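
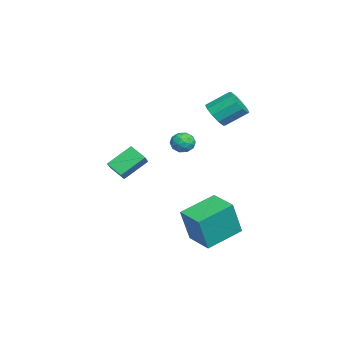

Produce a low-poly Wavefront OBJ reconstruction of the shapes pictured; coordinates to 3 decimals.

v -1.51 1.207 3.524
v -0.666 1.411 3.376
v -0.807 2.656 4.288
v -1.65 2.453 4.436
v -0.968 1.656 2.995
v -1.108 2.901 3.907
v -1.476 1.73 2.816
v -1.617 2.975 3.729
v -1.997 1.604 2.908
v -2.138 2.849 3.82
v -2.332 1.326 3.235
v -2.473 2.572 4.147
v -2.353 1.004 3.672
v -2.494 2.249 4.584
v -2.052 0.759 4.053
v -2.192 2.004 4.965
v -1.543 0.685 4.231
v -1.684 1.93 5.144
v -1.022 0.811 4.14
v -1.163 2.056 5.052
v -0.687 1.088 3.813
v -0.828 2.334 4.725
v 0.02 -3.424 -0.604
v -0.431 -4.187 -0.004
v -0.617 -2.234 0.43
v -1.068 -2.997 1.03
v 1.068 -3.483 0.11
v 0.617 -4.246 0.71
v 0.431 -2.293 1.144
v -0.02 -3.056 1.744
v 2.072 1.82 -2.562
v 2.658 1.376 -0.5
v 3.294 2.813 -2.695
v 3.879 2.369 -0.632
v 3.321 0.191 -3.268
v 3.906 -0.253 -1.205
v 4.542 1.184 -3.4
v 5.128 0.74 -1.338
v 0.593 0.273 2.169
v 0.999 -0.208 2.485
v -0.219 -0.512 2.015
v 0.187 -0.993 2.331
v -0.09 -0.465 2.706
v 0.411 0.021 2.801
v 0.369 -0.741 1.699
v 0.87 -0.255 1.794
v 0.86 -0.834 2.195
v 0.577 -0.664 2.817
v 0.203 -0.056 1.683
v -0.08 0.114 2.305
v 0.867 0.102 2.341
v -0.087 -0.822 2.159
v -0.25 -0.511 2.379
v -0.011 -0.794 2.566
v 0.522 0.236 2.526
v 0.76 -0.047 2.712
v 0.121 -0.198 2.842
v 0.02 -0.673 1.788
v 0.258 -0.956 1.974
v 0.791 0.074 1.934
v 1.03 -0.209 2.121
v 0.659 -0.522 1.658
v 1.024 -0.549 2.356
v 0.547 -1.011 2.265
v 0.654 -0.863 1.894
v 0.948 -0.577 1.95
v 0.857 -0.449 2.722
v 0.381 -0.911 2.631
v 0.218 -0.6 2.851
v 0.512 -0.315 2.907
v 0.776 -0.817 2.551
v 0.399 0.191 1.869
v -0.077 -0.271 1.778
v 0.268 -0.405 1.593
v 0.562 -0.12 1.649
v 0.233 0.291 2.235
v -0.244 -0.171 2.144
v -0.168 -0.143 2.55
v 0.126 0.143 2.606
v 0.004 0.097 1.949
f 2 1 5
f 2 5 3
f 3 5 6
f 3 6 4
f 5 1 7
f 5 7 6
f 6 7 8
f 6 8 4
f 7 1 9
f 7 9 8
f 8 9 10
f 8 10 4
f 9 1 11
f 9 11 10
f 10 11 12
f 10 12 4
f 11 1 13
f 11 13 12
f 12 13 14
f 12 14 4
f 13 1 15
f 13 15 14
f 14 15 16
f 14 16 4
f 15 1 17
f 15 17 16
f 16 17 18
f 16 18 4
f 17 1 19
f 17 19 18
f 18 19 20
f 18 20 4
f 19 1 21
f 19 21 20
f 20 21 22
f 20 22 4
f 21 1 2
f 21 2 22
f 22 2 3
f 22 3 4
f 24 26 23
f 27 24 23
f 23 26 25
f 25 27 23
f 24 30 26
f 28 24 27
f 28 30 24
f 26 30 25
f 29 27 25
f 25 30 29
f 29 28 27
f 30 28 29
f 32 34 31
f 35 32 31
f 31 34 33
f 33 35 31
f 32 38 34
f 36 32 35
f 36 38 32
f 34 38 33
f 37 35 33
f 33 38 37
f 37 36 35
f 38 36 37
f 39 76 55
f 76 50 79
f 55 79 44
f 76 79 55
f 39 55 51
f 55 44 56
f 51 56 40
f 55 56 51
f 39 51 60
f 51 40 61
f 60 61 46
f 51 61 60
f 39 60 72
f 60 46 75
f 72 75 49
f 60 75 72
f 39 72 76
f 72 49 80
f 76 80 50
f 72 80 76
f 40 56 67
f 56 44 70
f 67 70 48
f 56 70 67
f 44 79 57
f 79 50 78
f 57 78 43
f 79 78 57
f 50 80 77
f 80 49 73
f 77 73 41
f 80 73 77
f 49 75 74
f 75 46 62
f 74 62 45
f 75 62 74
f 46 61 66
f 61 40 63
f 66 63 47
f 61 63 66
f 42 68 54
f 68 48 69
f 54 69 43
f 68 69 54
f 42 54 52
f 54 43 53
f 52 53 41
f 54 53 52
f 42 52 59
f 52 41 58
f 59 58 45
f 52 58 59
f 42 59 64
f 59 45 65
f 64 65 47
f 59 65 64
f 42 64 68
f 64 47 71
f 68 71 48
f 64 71 68
f 43 69 57
f 69 48 70
f 57 70 44
f 69 70 57
f 41 53 77
f 53 43 78
f 77 78 50
f 53 78 77
f 45 58 74
f 58 41 73
f 74 73 49
f 58 73 74
f 47 65 66
f 65 45 62
f 66 62 46
f 65 62 66
f 48 71 67
f 71 47 63
f 67 63 40
f 71 63 67



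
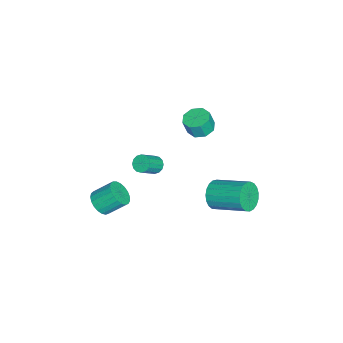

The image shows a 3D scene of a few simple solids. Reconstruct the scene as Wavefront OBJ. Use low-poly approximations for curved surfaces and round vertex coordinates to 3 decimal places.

v 0.736 -3.003 -3.648
v 1.21 -3.373 -3.106
v 0.978 -2.327 -2.189
v 0.504 -1.957 -2.732
v 1.43 -3.18 -3.271
v 1.199 -2.133 -2.355
v 1.531 -2.956 -3.501
v 1.299 -1.909 -2.585
v 1.494 -2.74 -3.757
v 1.262 -1.693 -2.841
v 1.326 -2.57 -3.994
v 1.094 -1.523 -3.078
v 1.056 -2.474 -4.171
v 0.824 -1.428 -3.255
v 0.73 -2.47 -4.258
v 0.499 -1.424 -3.342
v 0.406 -2.559 -4.239
v 0.174 -1.512 -3.323
v 0.138 -2.724 -4.118
v -0.093 -1.677 -3.202
v -0.026 -2.937 -3.916
v -0.257 -1.891 -3
v -0.058 -3.162 -3.667
v -0.29 -2.116 -2.751
v 0.047 -3.359 -3.415
v -0.185 -2.313 -2.499
v 0.271 -3.495 -3.204
v 0.039 -2.449 -2.287
v 0.575 -3.546 -3.069
v 0.343 -2.5 -2.153
v 0.907 -3.503 -3.034
v 0.676 -2.456 -2.118
v 0.424 -0.062 0.183
v 0.744 -0.237 -0.229
v 1.576 -0.773 0.645
v 1.256 -0.598 1.057
v 0.842 0.022 -0.164
v 1.674 -0.514 0.71
v 0.829 0.258 -0.006
v 1.661 -0.277 0.868
v 0.707 0.409 0.202
v 1.539 -0.126 1.076
v 0.509 0.433 0.406
v 1.341 -0.102 1.28
v 0.289 0.325 0.549
v 1.12 -0.21 1.423
v 0.104 0.113 0.595
v 0.936 -0.423 1.469
v 0.006 -0.146 0.53
v 0.838 -0.682 1.404
v 0.019 -0.383 0.372
v 0.851 -0.918 1.246
v 0.141 -0.534 0.164
v 0.973 -1.069 1.038
v 0.339 -0.558 -0.04
v 1.171 -1.093 0.834
v 0.56 -0.45 -0.183
v 1.391 -0.985 0.691
v -0.645 3.01 -2.974
v -0.081 3.162 -3.685
v 0.47 5.082 -2.836
v -0.095 4.93 -2.126
v -0.409 3.312 -3.811
v 0.141 5.232 -2.962
v -0.779 3.41 -3.792
v -0.228 5.33 -2.943
v -1.125 3.439 -3.632
v -0.574 5.358 -2.784
v -1.388 3.393 -3.359
v -0.838 5.313 -2.51
v -1.523 3.281 -3.018
v -0.973 5.201 -2.17
v -1.506 3.123 -2.671
v -0.956 5.043 -1.822
v -1.341 2.945 -2.375
v -0.79 4.865 -1.527
v -1.055 2.778 -2.184
v -0.504 4.698 -1.335
v -0.698 2.651 -2.129
v -0.147 4.571 -1.28
v -0.332 2.587 -2.22
v 0.219 4.507 -1.371
v -0.02 2.595 -2.442
v 0.53 4.515 -1.593
v 0.183 2.676 -2.755
v 0.734 4.595 -1.907
v 0.244 2.814 -3.107
v 0.794 4.734 -2.258
v 0.15 2.986 -3.436
v 0.701 4.906 -2.587
v -1.779 1.972 1.701
v -1.041 1.781 1.535
v -0.884 1.537 2.513
v -1.621 1.728 2.679
v -1.099 2.355 1.687
v -0.942 2.111 2.665
v -1.555 2.705 1.848
v -1.398 2.461 2.826
v -2.142 2.626 1.923
v -1.985 2.382 2.9
v -2.516 2.163 1.867
v -2.359 1.919 2.845
v -2.458 1.589 1.715
v -2.301 1.345 2.693
v -2.002 1.239 1.554
v -1.845 0.995 2.532
v -1.415 1.318 1.48
v -1.258 1.074 2.457
f 2 1 5
f 2 5 3
f 3 5 6
f 3 6 4
f 5 1 7
f 5 7 6
f 6 7 8
f 6 8 4
f 7 1 9
f 7 9 8
f 8 9 10
f 8 10 4
f 9 1 11
f 9 11 10
f 10 11 12
f 10 12 4
f 11 1 13
f 11 13 12
f 12 13 14
f 12 14 4
f 13 1 15
f 13 15 14
f 14 15 16
f 14 16 4
f 15 1 17
f 15 17 16
f 16 17 18
f 16 18 4
f 17 1 19
f 17 19 18
f 18 19 20
f 18 20 4
f 19 1 21
f 19 21 20
f 20 21 22
f 20 22 4
f 21 1 23
f 21 23 22
f 22 23 24
f 22 24 4
f 23 1 25
f 23 25 24
f 24 25 26
f 24 26 4
f 25 1 27
f 25 27 26
f 26 27 28
f 26 28 4
f 27 1 29
f 27 29 28
f 28 29 30
f 28 30 4
f 29 1 31
f 29 31 30
f 30 31 32
f 30 32 4
f 31 1 2
f 31 2 32
f 32 2 3
f 32 3 4
f 34 33 37
f 34 37 35
f 35 37 38
f 35 38 36
f 37 33 39
f 37 39 38
f 38 39 40
f 38 40 36
f 39 33 41
f 39 41 40
f 40 41 42
f 40 42 36
f 41 33 43
f 41 43 42
f 42 43 44
f 42 44 36
f 43 33 45
f 43 45 44
f 44 45 46
f 44 46 36
f 45 33 47
f 45 47 46
f 46 47 48
f 46 48 36
f 47 33 49
f 47 49 48
f 48 49 50
f 48 50 36
f 49 33 51
f 49 51 50
f 50 51 52
f 50 52 36
f 51 33 53
f 51 53 52
f 52 53 54
f 52 54 36
f 53 33 55
f 53 55 54
f 54 55 56
f 54 56 36
f 55 33 57
f 55 57 56
f 56 57 58
f 56 58 36
f 57 33 34
f 57 34 58
f 58 34 35
f 58 35 36
f 60 59 63
f 60 63 61
f 61 63 64
f 61 64 62
f 63 59 65
f 63 65 64
f 64 65 66
f 64 66 62
f 65 59 67
f 65 67 66
f 66 67 68
f 66 68 62
f 67 59 69
f 67 69 68
f 68 69 70
f 68 70 62
f 69 59 71
f 69 71 70
f 70 71 72
f 70 72 62
f 71 59 73
f 71 73 72
f 72 73 74
f 72 74 62
f 73 59 75
f 73 75 74
f 74 75 76
f 74 76 62
f 75 59 77
f 75 77 76
f 76 77 78
f 76 78 62
f 77 59 79
f 77 79 78
f 78 79 80
f 78 80 62
f 79 59 81
f 79 81 80
f 80 81 82
f 80 82 62
f 81 59 83
f 81 83 82
f 82 83 84
f 82 84 62
f 83 59 85
f 83 85 84
f 84 85 86
f 84 86 62
f 85 59 87
f 85 87 86
f 86 87 88
f 86 88 62
f 87 59 89
f 87 89 88
f 88 89 90
f 88 90 62
f 89 59 60
f 89 60 90
f 90 60 61
f 90 61 62
f 92 91 95
f 92 95 93
f 93 95 96
f 93 96 94
f 95 91 97
f 95 97 96
f 96 97 98
f 96 98 94
f 97 91 99
f 97 99 98
f 98 99 100
f 98 100 94
f 99 91 101
f 99 101 100
f 100 101 102
f 100 102 94
f 101 91 103
f 101 103 102
f 102 103 104
f 102 104 94
f 103 91 105
f 103 105 104
f 104 105 106
f 104 106 94
f 105 91 107
f 105 107 106
f 106 107 108
f 106 108 94
f 107 91 92
f 107 92 108
f 108 92 93
f 108 93 94



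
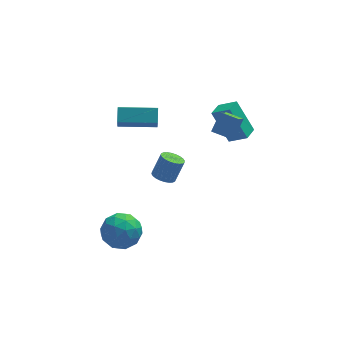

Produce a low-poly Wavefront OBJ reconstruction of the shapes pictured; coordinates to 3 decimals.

v -2.555 1.361 1.998
v -2.682 0.351 3.309
v -2.421 2.108 2.587
v -2.547 1.097 3.898
v -0.433 1.023 1.942
v -0.559 0.012 3.253
v -0.298 1.769 2.531
v -0.425 0.759 3.842
v 4.262 -0.282 1.505
v 3.429 0.526 3.362
v 3.351 0.198 0.888
v 2.519 1.006 2.745
v 4.801 0.574 1.375
v 3.969 1.382 3.232
v 3.891 1.054 0.758
v 3.058 1.862 2.615
v 2.096 -1.324 3.353
v 2.673 -0.741 4.361
v 2.514 -0.643 2.719
v 3.092 -0.06 3.728
v 2.948 -1.96 3.232
v 3.526 -1.377 4.241
v 3.367 -1.279 2.599
v 3.944 -0.696 3.607
v -3.552 -2.995 -1.629
v -2.824 -3.598 -0.91
v -3.396 -4.382 -2.95
v -2.668 -4.985 -2.231
v -3.817 -4.871 -1.952
v -3.913 -4.014 -1.136
v -2.307 -3.966 -2.724
v -2.403 -3.109 -1.908
v -2.054 -4.198 -1.587
v -2.987 -4.757 -1.11
v -3.233 -3.223 -2.75
v -4.166 -3.782 -2.273
v -3.202 -3.174 -1.153
v -3.018 -4.806 -2.707
v -3.694 -4.739 -2.543
v -3.265 -5.093 -2.12
v -3.842 -3.419 -1.286
v -3.414 -3.773 -0.863
v -3.998 -4.522 -1.476
v -2.806 -4.207 -2.997
v -2.378 -4.561 -2.574
v -2.955 -2.887 -1.74
v -2.526 -3.241 -1.317
v -2.222 -3.458 -2.384
v -2.321 -3.882 -1.129
v -2.229 -4.697 -1.905
v -2.017 -4.098 -2.195
v -2.074 -3.594 -1.715
v -2.869 -4.21 -0.848
v -2.778 -5.026 -1.625
v -3.453 -4.959 -1.461
v -3.51 -4.455 -0.981
v -2.417 -4.563 -1.246
v -3.442 -2.954 -2.235
v -3.351 -3.77 -3.012
v -2.71 -3.525 -2.879
v -2.767 -3.021 -2.399
v -3.991 -3.283 -1.955
v -3.899 -4.098 -2.731
v -4.146 -4.386 -2.145
v -4.203 -3.882 -1.665
v -3.803 -3.417 -2.614
v 0.096 2.441 -3.938
v 0.696 2.083 -4.113
v 1.283 2.421 -2.797
v 0.684 2.779 -2.622
v 0.757 2.34 -4.207
v 1.344 2.678 -2.891
v 0.717 2.614 -4.259
v 1.304 2.951 -2.943
v 0.583 2.86 -4.263
v 1.17 3.198 -2.947
v 0.375 3.043 -4.217
v 0.962 3.381 -2.901
v 0.125 3.135 -4.129
v 0.712 3.473 -2.813
v -0.13 3.12 -4.011
v 0.457 3.458 -2.695
v -0.351 3.003 -3.883
v 0.236 3.341 -2.567
v -0.503 2.799 -3.763
v 0.084 3.137 -2.447
v -0.564 2.542 -3.669
v 0.023 2.88 -2.353
v -0.524 2.269 -3.617
v 0.063 2.606 -2.301
v -0.39 2.022 -3.613
v 0.197 2.36 -2.297
v -0.182 1.839 -3.659
v 0.405 2.177 -2.343
v 0.068 1.747 -3.747
v 0.655 2.085 -2.431
v 0.323 1.762 -3.865
v 0.91 2.1 -2.549
v 0.544 1.879 -3.993
v 1.131 2.217 -2.677
f 2 4 1
f 5 2 1
f 1 4 3
f 3 5 1
f 2 8 4
f 6 2 5
f 6 8 2
f 4 8 3
f 7 5 3
f 3 8 7
f 7 6 5
f 8 6 7
f 10 12 9
f 13 10 9
f 9 12 11
f 11 13 9
f 10 16 12
f 14 10 13
f 14 16 10
f 12 16 11
f 15 13 11
f 11 16 15
f 15 14 13
f 16 14 15
f 18 20 17
f 21 18 17
f 17 20 19
f 19 21 17
f 18 24 20
f 22 18 21
f 22 24 18
f 20 24 19
f 23 21 19
f 19 24 23
f 23 22 21
f 24 22 23
f 25 62 41
f 62 36 65
f 41 65 30
f 62 65 41
f 25 41 37
f 41 30 42
f 37 42 26
f 41 42 37
f 25 37 46
f 37 26 47
f 46 47 32
f 37 47 46
f 25 46 58
f 46 32 61
f 58 61 35
f 46 61 58
f 25 58 62
f 58 35 66
f 62 66 36
f 58 66 62
f 26 42 53
f 42 30 56
f 53 56 34
f 42 56 53
f 30 65 43
f 65 36 64
f 43 64 29
f 65 64 43
f 36 66 63
f 66 35 59
f 63 59 27
f 66 59 63
f 35 61 60
f 61 32 48
f 60 48 31
f 61 48 60
f 32 47 52
f 47 26 49
f 52 49 33
f 47 49 52
f 28 54 40
f 54 34 55
f 40 55 29
f 54 55 40
f 28 40 38
f 40 29 39
f 38 39 27
f 40 39 38
f 28 38 45
f 38 27 44
f 45 44 31
f 38 44 45
f 28 45 50
f 45 31 51
f 50 51 33
f 45 51 50
f 28 50 54
f 50 33 57
f 54 57 34
f 50 57 54
f 29 55 43
f 55 34 56
f 43 56 30
f 55 56 43
f 27 39 63
f 39 29 64
f 63 64 36
f 39 64 63
f 31 44 60
f 44 27 59
f 60 59 35
f 44 59 60
f 33 51 52
f 51 31 48
f 52 48 32
f 51 48 52
f 34 57 53
f 57 33 49
f 53 49 26
f 57 49 53
f 68 67 71
f 68 71 69
f 69 71 72
f 69 72 70
f 71 67 73
f 71 73 72
f 72 73 74
f 72 74 70
f 73 67 75
f 73 75 74
f 74 75 76
f 74 76 70
f 75 67 77
f 75 77 76
f 76 77 78
f 76 78 70
f 77 67 79
f 77 79 78
f 78 79 80
f 78 80 70
f 79 67 81
f 79 81 80
f 80 81 82
f 80 82 70
f 81 67 83
f 81 83 82
f 82 83 84
f 82 84 70
f 83 67 85
f 83 85 84
f 84 85 86
f 84 86 70
f 85 67 87
f 85 87 86
f 86 87 88
f 86 88 70
f 87 67 89
f 87 89 88
f 88 89 90
f 88 90 70
f 89 67 91
f 89 91 90
f 90 91 92
f 90 92 70
f 91 67 93
f 91 93 92
f 92 93 94
f 92 94 70
f 93 67 95
f 93 95 94
f 94 95 96
f 94 96 70
f 95 67 97
f 95 97 96
f 96 97 98
f 96 98 70
f 97 67 99
f 97 99 98
f 98 99 100
f 98 100 70
f 99 67 68
f 99 68 100
f 100 68 69
f 100 69 70



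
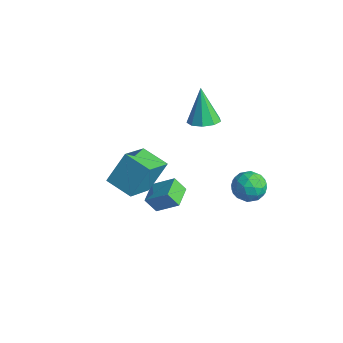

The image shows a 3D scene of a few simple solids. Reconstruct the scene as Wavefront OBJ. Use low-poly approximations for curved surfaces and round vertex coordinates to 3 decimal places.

v -0.084 -3.635 -1.765
v 0.858 -2.977 -0.948
v -0.871 -2.673 -1.632
v 0.072 -2.015 -0.815
v 0.288 -3.225 -2.525
v 1.231 -2.567 -1.708
v -0.498 -2.263 -2.392
v 0.444 -1.605 -1.575
v -0.742 -5.321 0.141
v -0.608 -4.34 1.715
v -1.482 -3.799 -0.745
v -1.347 -2.818 0.83
v 0.627 -4.882 -0.25
v 0.762 -3.901 1.325
v -0.112 -3.36 -1.135
v 0.022 -2.379 0.439
v -2.625 1.633 -0.186
v -1.807 1.65 0.079
v -3.275 1.887 1.806
v -1.988 2.195 -0.049
v -2.468 2.477 -0.242
v -3.021 2.364 -0.408
v -3.388 1.909 -0.47
v -3.399 1.325 -0.399
v -3.048 0.885 -0.228
v -2.498 0.796 -0.038
v -2.008 1.098 0.084
v 0.984 2.72 -2.702
v 1.649 2.067 -2.537
v 0.051 1.633 -3.243
v 0.716 0.98 -3.078
v 0.281 1.405 -2.353
v 0.857 2.077 -2.019
v 0.843 1.623 -3.761
v 1.419 2.295 -3.427
v 1.562 1.389 -3.192
v 1.214 1.255 -2.322
v 0.486 2.445 -3.458
v 0.138 2.311 -2.588
v 1.398 2.489 -2.572
v 0.302 1.211 -3.208
v 0.046 1.461 -2.782
v 0.437 1.077 -2.685
v 0.933 2.495 -2.268
v 1.324 2.111 -2.171
v 0.519 1.722 -2.063
v 0.376 1.589 -3.609
v 0.767 1.205 -3.512
v 1.263 2.623 -3.095
v 1.654 2.239 -2.998
v 1.181 1.978 -3.717
v 1.738 1.707 -2.86
v 1.19 1.068 -3.178
v 1.264 1.446 -3.579
v 1.603 1.841 -3.383
v 1.534 1.628 -2.349
v 0.985 0.989 -2.667
v 0.729 1.239 -2.241
v 1.068 1.633 -2.044
v 1.483 1.229 -2.733
v 0.715 2.711 -3.113
v 0.166 2.072 -3.431
v 0.632 2.067 -3.736
v 0.971 2.461 -3.539
v 0.51 2.632 -2.602
v -0.038 1.993 -2.92
v 0.097 1.859 -2.397
v 0.436 2.254 -2.201
v 0.217 2.471 -3.047
f 2 4 1
f 5 2 1
f 1 4 3
f 3 5 1
f 2 8 4
f 6 2 5
f 6 8 2
f 4 8 3
f 7 5 3
f 3 8 7
f 7 6 5
f 8 6 7
f 10 12 9
f 13 10 9
f 9 12 11
f 11 13 9
f 10 16 12
f 14 10 13
f 14 16 10
f 12 16 11
f 15 13 11
f 11 16 15
f 15 14 13
f 16 14 15
f 18 17 20
f 18 20 19
f 20 17 21
f 20 21 19
f 21 17 22
f 21 22 19
f 22 17 23
f 22 23 19
f 23 17 24
f 23 24 19
f 24 17 25
f 24 25 19
f 25 17 26
f 25 26 19
f 26 17 27
f 26 27 19
f 27 17 18
f 27 18 19
f 28 65 44
f 65 39 68
f 44 68 33
f 65 68 44
f 28 44 40
f 44 33 45
f 40 45 29
f 44 45 40
f 28 40 49
f 40 29 50
f 49 50 35
f 40 50 49
f 28 49 61
f 49 35 64
f 61 64 38
f 49 64 61
f 28 61 65
f 61 38 69
f 65 69 39
f 61 69 65
f 29 45 56
f 45 33 59
f 56 59 37
f 45 59 56
f 33 68 46
f 68 39 67
f 46 67 32
f 68 67 46
f 39 69 66
f 69 38 62
f 66 62 30
f 69 62 66
f 38 64 63
f 64 35 51
f 63 51 34
f 64 51 63
f 35 50 55
f 50 29 52
f 55 52 36
f 50 52 55
f 31 57 43
f 57 37 58
f 43 58 32
f 57 58 43
f 31 43 41
f 43 32 42
f 41 42 30
f 43 42 41
f 31 41 48
f 41 30 47
f 48 47 34
f 41 47 48
f 31 48 53
f 48 34 54
f 53 54 36
f 48 54 53
f 31 53 57
f 53 36 60
f 57 60 37
f 53 60 57
f 32 58 46
f 58 37 59
f 46 59 33
f 58 59 46
f 30 42 66
f 42 32 67
f 66 67 39
f 42 67 66
f 34 47 63
f 47 30 62
f 63 62 38
f 47 62 63
f 36 54 55
f 54 34 51
f 55 51 35
f 54 51 55
f 37 60 56
f 60 36 52
f 56 52 29
f 60 52 56



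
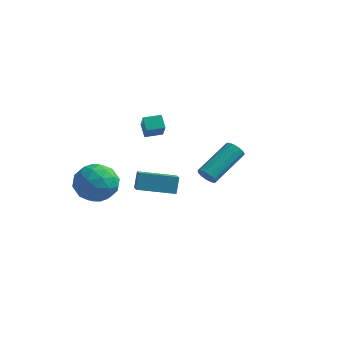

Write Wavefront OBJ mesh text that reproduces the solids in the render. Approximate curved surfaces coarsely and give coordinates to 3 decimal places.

v -2.329 -0.637 -2.322
v -2.391 -0.133 -1.437
v -3.022 0.652 -3.104
v -3.084 1.156 -2.22
v -0.516 0.144 -2.64
v -0.578 0.648 -1.756
v -1.209 1.433 -3.423
v -1.271 1.937 -2.538
v 2.654 -3.759 1.669
v 2.948 -4.067 2.001
v 3.659 -2.29 3.024
v 3.366 -1.981 2.691
v 3.127 -4.002 1.764
v 3.838 -2.225 2.786
v 3.156 -3.86 1.496
v 3.867 -2.083 2.519
v 3.026 -3.686 1.284
v 3.737 -1.909 2.306
v 2.778 -3.534 1.193
v 3.489 -1.757 2.216
v 2.491 -3.454 1.254
v 3.202 -1.677 2.276
v 2.256 -3.471 1.446
v 2.967 -1.694 2.468
v 2.147 -3.579 1.709
v 2.858 -1.802 2.731
v 2.199 -3.743 1.959
v 2.911 -1.966 2.982
v 2.396 -3.913 2.117
v 3.108 -2.136 3.14
v 2.675 -4.034 2.133
v 3.386 -2.257 3.155
v -2.581 -2.978 -1.138
v -1.95 -3.565 -0.305
v -4.23 -3.555 -0.295
v -3.599 -4.142 0.538
v -3.593 -2.944 0.516
v -2.575 -2.587 -0.005
v -3.605 -4.533 -0.595
v -2.587 -4.176 -1.116
v -2.583 -4.526 0.03
v -2.575 -3.544 0.717
v -3.605 -3.576 -1.317
v -3.597 -2.594 -0.63
v -2.121 -3.221 -0.796
v -4.059 -3.899 0.196
v -4.056 -3.195 0.183
v -3.685 -3.54 0.672
v -2.488 -2.646 -0.619
v -2.117 -2.991 -0.13
v -3.083 -2.626 0.353
v -4.063 -4.129 -0.47
v -3.692 -4.474 0.019
v -2.495 -3.58 -1.272
v -2.124 -3.925 -0.783
v -3.097 -4.494 -0.953
v -2.122 -4.131 -0.109
v -3.091 -4.47 0.387
v -3.095 -4.7 -0.279
v -2.496 -4.49 -0.586
v -2.117 -3.553 0.295
v -3.086 -3.893 0.79
v -3.083 -3.188 0.778
v -2.485 -2.979 0.471
v -2.489 -4.118 0.492
v -3.094 -3.227 -1.39
v -4.063 -3.567 -0.895
v -3.695 -4.141 -1.071
v -3.097 -3.932 -1.378
v -3.089 -2.65 -0.987
v -4.058 -2.989 -0.491
v -3.684 -2.63 -0.014
v -3.085 -2.42 -0.321
v -3.691 -3.002 -1.092
v -3.146 2.237 -0.315
v -2.741 1.606 0.609
v -3.583 2.755 0.231
v -3.177 2.124 1.155
v -2.383 2.816 -0.255
v -1.977 2.185 0.669
v -2.819 3.334 0.291
v -2.414 2.703 1.215
f 2 4 1
f 5 2 1
f 1 4 3
f 3 5 1
f 2 8 4
f 6 2 5
f 6 8 2
f 4 8 3
f 7 5 3
f 3 8 7
f 7 6 5
f 8 6 7
f 10 9 13
f 10 13 11
f 11 13 14
f 11 14 12
f 13 9 15
f 13 15 14
f 14 15 16
f 14 16 12
f 15 9 17
f 15 17 16
f 16 17 18
f 16 18 12
f 17 9 19
f 17 19 18
f 18 19 20
f 18 20 12
f 19 9 21
f 19 21 20
f 20 21 22
f 20 22 12
f 21 9 23
f 21 23 22
f 22 23 24
f 22 24 12
f 23 9 25
f 23 25 24
f 24 25 26
f 24 26 12
f 25 9 27
f 25 27 26
f 26 27 28
f 26 28 12
f 27 9 29
f 27 29 28
f 28 29 30
f 28 30 12
f 29 9 31
f 29 31 30
f 30 31 32
f 30 32 12
f 31 9 10
f 31 10 32
f 32 10 11
f 32 11 12
f 33 70 49
f 70 44 73
f 49 73 38
f 70 73 49
f 33 49 45
f 49 38 50
f 45 50 34
f 49 50 45
f 33 45 54
f 45 34 55
f 54 55 40
f 45 55 54
f 33 54 66
f 54 40 69
f 66 69 43
f 54 69 66
f 33 66 70
f 66 43 74
f 70 74 44
f 66 74 70
f 34 50 61
f 50 38 64
f 61 64 42
f 50 64 61
f 38 73 51
f 73 44 72
f 51 72 37
f 73 72 51
f 44 74 71
f 74 43 67
f 71 67 35
f 74 67 71
f 43 69 68
f 69 40 56
f 68 56 39
f 69 56 68
f 40 55 60
f 55 34 57
f 60 57 41
f 55 57 60
f 36 62 48
f 62 42 63
f 48 63 37
f 62 63 48
f 36 48 46
f 48 37 47
f 46 47 35
f 48 47 46
f 36 46 53
f 46 35 52
f 53 52 39
f 46 52 53
f 36 53 58
f 53 39 59
f 58 59 41
f 53 59 58
f 36 58 62
f 58 41 65
f 62 65 42
f 58 65 62
f 37 63 51
f 63 42 64
f 51 64 38
f 63 64 51
f 35 47 71
f 47 37 72
f 71 72 44
f 47 72 71
f 39 52 68
f 52 35 67
f 68 67 43
f 52 67 68
f 41 59 60
f 59 39 56
f 60 56 40
f 59 56 60
f 42 65 61
f 65 41 57
f 61 57 34
f 65 57 61
f 76 78 75
f 79 76 75
f 75 78 77
f 77 79 75
f 76 82 78
f 80 76 79
f 80 82 76
f 78 82 77
f 81 79 77
f 77 82 81
f 81 80 79
f 82 80 81



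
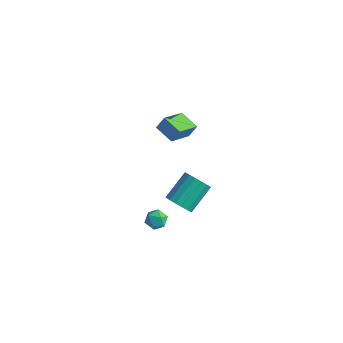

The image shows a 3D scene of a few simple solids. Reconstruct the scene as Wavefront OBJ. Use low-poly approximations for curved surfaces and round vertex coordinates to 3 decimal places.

v -2.752 -2.367 -3.636
v -2.248 -2.095 -3.209
v -1.932 -2.825 -4.311
v -1.428 -2.553 -3.884
v -1.845 -3.085 -3.651
v -2.352 -2.802 -3.234
v -1.828 -2.118 -4.286
v -2.335 -1.835 -3.869
v -1.677 -1.941 -3.61
v -1.687 -2.538 -3.218
v -2.493 -2.382 -4.302
v -2.503 -2.979 -3.91
v -2.818 -1.545 3.7
v -2.556 -1.162 4.447
v -2.866 0 2.924
v -2.604 0.384 3.671
v -1.616 -1.684 3.349
v -1.354 -1.3 4.096
v -1.664 -0.138 2.573
v -1.402 0.245 3.32
v -2.168 -0.409 -4.149
v -1.425 -0.152 -4.565
v -1.348 1.466 -3.427
v -2.092 1.209 -3.011
v -1.736 0.025 -4.795
v -1.66 1.643 -3.657
v -2.147 0.102 -4.877
v -2.071 1.72 -3.739
v -2.563 0.062 -4.793
v -2.486 1.681 -3.655
v -2.888 -0.086 -4.561
v -2.811 1.533 -3.423
v -3.048 -0.308 -4.234
v -2.972 1.311 -3.096
v -3.007 -0.553 -3.889
v -2.931 1.066 -2.75
v -2.774 -0.765 -3.602
v -2.697 0.853 -2.464
v -2.402 -0.896 -3.441
v -2.325 0.722 -2.303
v -1.976 -0.915 -3.443
v -1.9 0.703 -2.304
v -1.595 -0.819 -3.606
v -1.518 0.8 -2.467
v -1.344 -0.628 -3.893
v -1.268 0.99 -2.755
v -1.283 -0.388 -4.239
v -1.207 1.231 -3.101
f 1 12 6
f 1 6 2
f 1 2 8
f 1 8 11
f 1 11 12
f 2 6 10
f 6 12 5
f 12 11 3
f 11 8 7
f 8 2 9
f 4 10 5
f 4 5 3
f 4 3 7
f 4 7 9
f 4 9 10
f 5 10 6
f 3 5 12
f 7 3 11
f 9 7 8
f 10 9 2
f 14 16 13
f 17 14 13
f 13 16 15
f 15 17 13
f 14 20 16
f 18 14 17
f 18 20 14
f 16 20 15
f 19 17 15
f 15 20 19
f 19 18 17
f 20 18 19
f 22 21 25
f 22 25 23
f 23 25 26
f 23 26 24
f 25 21 27
f 25 27 26
f 26 27 28
f 26 28 24
f 27 21 29
f 27 29 28
f 28 29 30
f 28 30 24
f 29 21 31
f 29 31 30
f 30 31 32
f 30 32 24
f 31 21 33
f 31 33 32
f 32 33 34
f 32 34 24
f 33 21 35
f 33 35 34
f 34 35 36
f 34 36 24
f 35 21 37
f 35 37 36
f 36 37 38
f 36 38 24
f 37 21 39
f 37 39 38
f 38 39 40
f 38 40 24
f 39 21 41
f 39 41 40
f 40 41 42
f 40 42 24
f 41 21 43
f 41 43 42
f 42 43 44
f 42 44 24
f 43 21 45
f 43 45 44
f 44 45 46
f 44 46 24
f 45 21 47
f 45 47 46
f 46 47 48
f 46 48 24
f 47 21 22
f 47 22 48
f 48 22 23
f 48 23 24



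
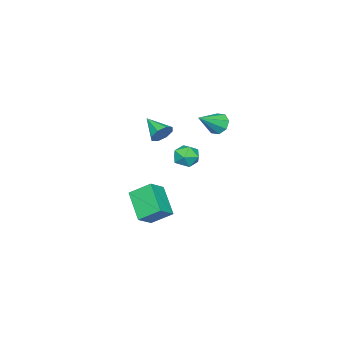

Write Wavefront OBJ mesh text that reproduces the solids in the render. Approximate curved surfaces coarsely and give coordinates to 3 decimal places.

v -1.792 2.556 3.395
v -1.415 2.334 2.75
v -0.388 2.124 4.365
v -1.327 2.91 2.879
v -1.511 3.279 3.311
v -1.86 3.224 3.792
v -2.169 2.778 4.041
v -2.257 2.202 3.912
v -2.073 1.834 3.48
v -1.724 1.888 2.999
v -1.986 -1.342 1.343
v -1.414 -1.272 1.869
v -2.454 -2.718 2.037
v -1.92 -1.01 2.046
v -2.465 -0.943 1.812
v -2.73 -1.11 1.303
v -2.558 -1.412 0.818
v -2.052 -1.674 0.641
v -1.507 -1.741 0.875
v -1.243 -1.575 1.384
v -0.316 -1.014 -5.187
v -1.393 -2.401 -3.912
v -0.802 0.205 -4.272
v -1.878 -1.182 -2.996
v 0.798 -1.158 -4.404
v -0.278 -2.545 -3.128
v 0.313 0.061 -3.488
v -0.764 -1.326 -2.213
v -1.088 1.678 0.385
v -0.205 1.668 0.381
v -1.095 0.692 1.419
v -0.212 0.682 1.415
v -0.644 1.392 1.713
v -0.64 2.002 1.074
v -0.66 0.358 0.726
v -0.656 0.968 0.087
v 0.06 0.853 0.592
v 0.069 1.492 1.202
v -1.369 0.868 0.598
v -1.36 1.507 1.208
f 2 1 4
f 2 4 3
f 4 1 5
f 4 5 3
f 5 1 6
f 5 6 3
f 6 1 7
f 6 7 3
f 7 1 8
f 7 8 3
f 8 1 9
f 8 9 3
f 9 1 10
f 9 10 3
f 10 1 2
f 10 2 3
f 12 11 14
f 12 14 13
f 14 11 15
f 14 15 13
f 15 11 16
f 15 16 13
f 16 11 17
f 16 17 13
f 17 11 18
f 17 18 13
f 18 11 19
f 18 19 13
f 19 11 20
f 19 20 13
f 20 11 12
f 20 12 13
f 22 24 21
f 25 22 21
f 21 24 23
f 23 25 21
f 22 28 24
f 26 22 25
f 26 28 22
f 24 28 23
f 27 25 23
f 23 28 27
f 27 26 25
f 28 26 27
f 29 40 34
f 29 34 30
f 29 30 36
f 29 36 39
f 29 39 40
f 30 34 38
f 34 40 33
f 40 39 31
f 39 36 35
f 36 30 37
f 32 38 33
f 32 33 31
f 32 31 35
f 32 35 37
f 32 37 38
f 33 38 34
f 31 33 40
f 35 31 39
f 37 35 36
f 38 37 30



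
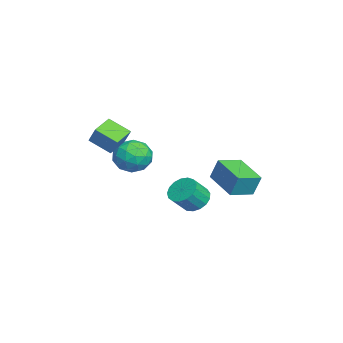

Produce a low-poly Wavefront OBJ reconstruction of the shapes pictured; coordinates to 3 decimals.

v -3.882 1.289 -4.347
v -3.077 1.149 -4.924
v -2.432 0.351 -3.829
v -3.238 0.491 -3.253
v -2.98 1.553 -4.687
v -2.335 0.756 -3.592
v -3.089 1.897 -4.372
v -2.444 1.099 -3.277
v -3.38 2.101 -4.052
v -2.735 1.304 -2.957
v -3.786 2.119 -3.799
v -3.141 1.322 -2.704
v -4.214 1.947 -3.672
v -3.57 1.15 -2.577
v -4.567 1.624 -3.7
v -3.922 0.827 -2.605
v -4.762 1.225 -3.876
v -4.117 0.427 -2.781
v -4.756 0.839 -4.16
v -4.111 0.042 -3.065
v -4.55 0.557 -4.487
v -3.905 -0.24 -3.392
v -4.191 0.443 -4.782
v -3.546 -0.355 -3.687
v -3.761 0.522 -4.977
v -3.116 -0.276 -3.883
v -3.359 0.777 -5.029
v -2.714 -0.021 -3.934
v -0.439 3.349 -0.839
v -0.318 3.784 0.486
v 1.387 4.439 -1.364
v 1.508 4.874 -0.039
v 0.412 2.086 -0.501
v 0.533 2.521 0.824
v 2.238 3.176 -1.026
v 2.359 3.611 0.299
v -3.745 -1.573 -1.51
v -3.056 -1.186 -0.54
v -3.744 -3.454 -0.76
v -3.055 -3.067 0.21
v -4.245 -2.695 0.1
v -4.245 -1.532 -0.364
v -2.555 -3.108 -0.936
v -2.555 -1.945 -1.4
v -2.32 -2.134 -0.185
v -3.365 -1.879 0.455
v -3.435 -2.761 -1.755
v -4.48 -2.506 -1.115
v -3.4 -1.215 -1.091
v -3.4 -3.425 -0.209
v -4.099 -3.207 -0.274
v -3.694 -2.979 0.296
v -4.099 -1.418 -0.988
v -3.694 -1.191 -0.417
v -4.393 -2.077 -0.041
v -3.106 -3.449 -0.883
v -2.701 -3.222 -0.312
v -3.106 -1.661 -1.596
v -2.701 -1.433 -1.026
v -2.407 -2.563 -1.259
v -2.563 -1.544 -0.312
v -2.563 -2.65 0.129
v -2.269 -2.674 -0.545
v -2.269 -1.991 -0.818
v -3.177 -1.394 0.064
v -3.177 -2.5 0.505
v -3.876 -2.281 0.44
v -3.876 -1.598 0.167
v -2.745 -1.952 0.272
v -3.623 -2.14 -1.805
v -3.623 -3.246 -1.364
v -2.924 -3.042 -1.467
v -2.924 -2.359 -1.74
v -4.237 -1.99 -1.429
v -4.237 -3.096 -0.988
v -4.531 -2.649 -0.482
v -4.531 -1.966 -0.755
v -4.055 -2.688 -1.572
v 1.885 -3.265 1.939
v 1.384 -4.473 2.674
v 0.783 -2.592 2.295
v 0.282 -3.8 3.029
v 2.478 -2.86 3.011
v 1.977 -4.068 3.745
v 1.376 -2.187 3.366
v 0.875 -3.395 4.101
f 2 1 5
f 2 5 3
f 3 5 6
f 3 6 4
f 5 1 7
f 5 7 6
f 6 7 8
f 6 8 4
f 7 1 9
f 7 9 8
f 8 9 10
f 8 10 4
f 9 1 11
f 9 11 10
f 10 11 12
f 10 12 4
f 11 1 13
f 11 13 12
f 12 13 14
f 12 14 4
f 13 1 15
f 13 15 14
f 14 15 16
f 14 16 4
f 15 1 17
f 15 17 16
f 16 17 18
f 16 18 4
f 17 1 19
f 17 19 18
f 18 19 20
f 18 20 4
f 19 1 21
f 19 21 20
f 20 21 22
f 20 22 4
f 21 1 23
f 21 23 22
f 22 23 24
f 22 24 4
f 23 1 25
f 23 25 24
f 24 25 26
f 24 26 4
f 25 1 27
f 25 27 26
f 26 27 28
f 26 28 4
f 27 1 2
f 27 2 28
f 28 2 3
f 28 3 4
f 30 32 29
f 33 30 29
f 29 32 31
f 31 33 29
f 30 36 32
f 34 30 33
f 34 36 30
f 32 36 31
f 35 33 31
f 31 36 35
f 35 34 33
f 36 34 35
f 37 74 53
f 74 48 77
f 53 77 42
f 74 77 53
f 37 53 49
f 53 42 54
f 49 54 38
f 53 54 49
f 37 49 58
f 49 38 59
f 58 59 44
f 49 59 58
f 37 58 70
f 58 44 73
f 70 73 47
f 58 73 70
f 37 70 74
f 70 47 78
f 74 78 48
f 70 78 74
f 38 54 65
f 54 42 68
f 65 68 46
f 54 68 65
f 42 77 55
f 77 48 76
f 55 76 41
f 77 76 55
f 48 78 75
f 78 47 71
f 75 71 39
f 78 71 75
f 47 73 72
f 73 44 60
f 72 60 43
f 73 60 72
f 44 59 64
f 59 38 61
f 64 61 45
f 59 61 64
f 40 66 52
f 66 46 67
f 52 67 41
f 66 67 52
f 40 52 50
f 52 41 51
f 50 51 39
f 52 51 50
f 40 50 57
f 50 39 56
f 57 56 43
f 50 56 57
f 40 57 62
f 57 43 63
f 62 63 45
f 57 63 62
f 40 62 66
f 62 45 69
f 66 69 46
f 62 69 66
f 41 67 55
f 67 46 68
f 55 68 42
f 67 68 55
f 39 51 75
f 51 41 76
f 75 76 48
f 51 76 75
f 43 56 72
f 56 39 71
f 72 71 47
f 56 71 72
f 45 63 64
f 63 43 60
f 64 60 44
f 63 60 64
f 46 69 65
f 69 45 61
f 65 61 38
f 69 61 65
f 80 82 79
f 83 80 79
f 79 82 81
f 81 83 79
f 80 86 82
f 84 80 83
f 84 86 80
f 82 86 81
f 85 83 81
f 81 86 85
f 85 84 83
f 86 84 85



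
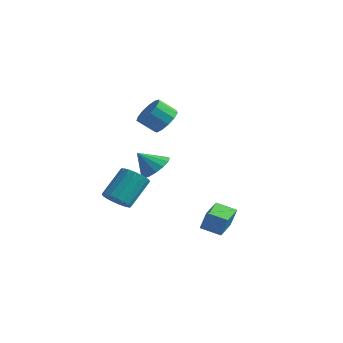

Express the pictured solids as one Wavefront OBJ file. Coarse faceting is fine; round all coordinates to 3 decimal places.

v -2.464 1.956 2.46
v -1.701 1.689 2.958
v -2.453 1.077 3.779
v -3.216 1.344 3.28
v -1.859 2.157 3.164
v -2.61 1.545 3.984
v -2.209 2.562 3.145
v -2.96 1.95 3.966
v -2.64 2.774 2.909
v -3.391 2.162 3.73
v -3.015 2.727 2.53
v -3.766 2.115 3.351
v -3.215 2.435 2.129
v -3.967 1.823 2.95
v -3.177 1.99 1.833
v -3.929 1.378 2.654
v -2.913 1.535 1.735
v -3.664 0.923 2.556
v -2.506 1.214 1.868
v -3.257 0.602 2.689
v -2.086 1.128 2.189
v -2.837 0.516 3.01
v -1.786 1.305 2.595
v -2.537 0.693 3.416
v -1.207 -3.738 -1.169
v -0.724 -3.257 -1.695
v -0.591 -1.862 -0.296
v -1.073 -2.342 0.229
v -1.109 -3.137 -1.777
v -0.976 -1.742 -0.379
v -1.516 -3.155 -1.721
v -1.383 -1.76 -0.322
v -1.853 -3.306 -1.538
v -1.719 -1.911 -0.14
v -2.041 -3.556 -1.271
v -1.908 -2.161 0.128
v -2.038 -3.848 -0.98
v -1.905 -2.452 0.418
v -1.845 -4.114 -0.733
v -1.712 -2.719 0.666
v -1.506 -4.294 -0.586
v -1.372 -2.899 0.813
v -1.097 -4.347 -0.572
v -0.964 -2.951 0.827
v -0.714 -4.26 -0.695
v -0.581 -2.865 0.703
v -0.444 -4.053 -0.927
v -0.311 -2.658 0.472
v -0.349 -3.774 -1.214
v -0.215 -2.379 0.184
v -0.45 -3.487 -1.491
v -0.316 -2.092 -0.093
v -2.389 0.949 -0.634
v -1.726 0.179 -0.556
v -3.191 0.371 0.454
v -1.545 0.549 -0.226
v -1.59 1.026 -0.005
v -1.85 1.483 0.047
v -2.254 1.797 -0.083
v -2.694 1.884 -0.361
v -3.053 1.72 -0.713
v -3.234 1.35 -1.043
v -3.189 0.872 -1.263
v -2.929 0.415 -1.315
v -2.525 0.102 -1.185
v -2.085 0.015 -0.907
v 3.253 -2.573 -2.284
v 3.614 -2.507 -1.152
v 2.756 -1.107 -2.211
v 3.117 -1.04 -1.079
v 4.303 -2.2 -2.641
v 4.664 -2.133 -1.509
v 3.806 -0.733 -2.568
v 4.167 -0.667 -1.436
f 2 1 5
f 2 5 3
f 3 5 6
f 3 6 4
f 5 1 7
f 5 7 6
f 6 7 8
f 6 8 4
f 7 1 9
f 7 9 8
f 8 9 10
f 8 10 4
f 9 1 11
f 9 11 10
f 10 11 12
f 10 12 4
f 11 1 13
f 11 13 12
f 12 13 14
f 12 14 4
f 13 1 15
f 13 15 14
f 14 15 16
f 14 16 4
f 15 1 17
f 15 17 16
f 16 17 18
f 16 18 4
f 17 1 19
f 17 19 18
f 18 19 20
f 18 20 4
f 19 1 21
f 19 21 20
f 20 21 22
f 20 22 4
f 21 1 23
f 21 23 22
f 22 23 24
f 22 24 4
f 23 1 2
f 23 2 24
f 24 2 3
f 24 3 4
f 26 25 29
f 26 29 27
f 27 29 30
f 27 30 28
f 29 25 31
f 29 31 30
f 30 31 32
f 30 32 28
f 31 25 33
f 31 33 32
f 32 33 34
f 32 34 28
f 33 25 35
f 33 35 34
f 34 35 36
f 34 36 28
f 35 25 37
f 35 37 36
f 36 37 38
f 36 38 28
f 37 25 39
f 37 39 38
f 38 39 40
f 38 40 28
f 39 25 41
f 39 41 40
f 40 41 42
f 40 42 28
f 41 25 43
f 41 43 42
f 42 43 44
f 42 44 28
f 43 25 45
f 43 45 44
f 44 45 46
f 44 46 28
f 45 25 47
f 45 47 46
f 46 47 48
f 46 48 28
f 47 25 49
f 47 49 48
f 48 49 50
f 48 50 28
f 49 25 51
f 49 51 50
f 50 51 52
f 50 52 28
f 51 25 26
f 51 26 52
f 52 26 27
f 52 27 28
f 54 53 56
f 54 56 55
f 56 53 57
f 56 57 55
f 57 53 58
f 57 58 55
f 58 53 59
f 58 59 55
f 59 53 60
f 59 60 55
f 60 53 61
f 60 61 55
f 61 53 62
f 61 62 55
f 62 53 63
f 62 63 55
f 63 53 64
f 63 64 55
f 64 53 65
f 64 65 55
f 65 53 66
f 65 66 55
f 66 53 54
f 66 54 55
f 68 70 67
f 71 68 67
f 67 70 69
f 69 71 67
f 68 74 70
f 72 68 71
f 72 74 68
f 70 74 69
f 73 71 69
f 69 74 73
f 73 72 71
f 74 72 73



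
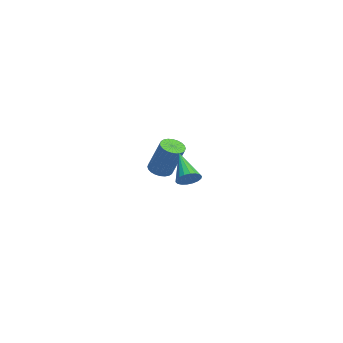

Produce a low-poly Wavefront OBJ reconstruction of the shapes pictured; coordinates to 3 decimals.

v -2.205 2.632 -3.022
v -1.628 2.777 -3.284
v -0.938 3.294 -1.48
v -1.515 3.148 -1.218
v -1.748 3 -3.302
v -1.058 3.517 -1.498
v -1.938 3.166 -3.278
v -1.248 3.683 -1.473
v -2.168 3.252 -3.214
v -1.478 3.768 -1.409
v -2.404 3.242 -3.121
v -1.714 3.759 -1.316
v -2.609 3.14 -3.013
v -1.92 3.657 -1.209
v -2.753 2.961 -2.907
v -2.064 3.477 -1.102
v -2.814 2.731 -2.818
v -2.124 3.248 -1.013
v -2.782 2.486 -2.76
v -2.092 3.003 -0.956
v -2.662 2.263 -2.742
v -1.972 2.78 -0.938
v -2.472 2.097 -2.767
v -1.782 2.614 -0.962
v -2.242 2.012 -2.831
v -1.552 2.528 -1.026
v -2.006 2.021 -2.924
v -1.316 2.538 -1.119
v -1.8 2.123 -3.031
v -1.111 2.64 -1.227
v -1.656 2.303 -3.138
v -0.967 2.819 -1.333
v -1.596 2.532 -3.227
v -0.906 3.049 -1.422
v 4.649 2.9 -0.73
v 5.004 2.65 -0.301
v 3.211 2.68 0.33
v 5.009 2.914 -0.237
v 4.944 3.175 -0.272
v 4.82 3.382 -0.397
v 4.663 3.494 -0.588
v 4.502 3.487 -0.807
v 4.371 3.365 -1.01
v 4.295 3.151 -1.159
v 4.289 2.887 -1.222
v 4.355 2.625 -1.187
v 4.478 2.419 -1.062
v 4.636 2.307 -0.871
v 4.796 2.313 -0.652
v 4.927 2.436 -0.449
f 2 1 5
f 2 5 3
f 3 5 6
f 3 6 4
f 5 1 7
f 5 7 6
f 6 7 8
f 6 8 4
f 7 1 9
f 7 9 8
f 8 9 10
f 8 10 4
f 9 1 11
f 9 11 10
f 10 11 12
f 10 12 4
f 11 1 13
f 11 13 12
f 12 13 14
f 12 14 4
f 13 1 15
f 13 15 14
f 14 15 16
f 14 16 4
f 15 1 17
f 15 17 16
f 16 17 18
f 16 18 4
f 17 1 19
f 17 19 18
f 18 19 20
f 18 20 4
f 19 1 21
f 19 21 20
f 20 21 22
f 20 22 4
f 21 1 23
f 21 23 22
f 22 23 24
f 22 24 4
f 23 1 25
f 23 25 24
f 24 25 26
f 24 26 4
f 25 1 27
f 25 27 26
f 26 27 28
f 26 28 4
f 27 1 29
f 27 29 28
f 28 29 30
f 28 30 4
f 29 1 31
f 29 31 30
f 30 31 32
f 30 32 4
f 31 1 33
f 31 33 32
f 32 33 34
f 32 34 4
f 33 1 2
f 33 2 34
f 34 2 3
f 34 3 4
f 36 35 38
f 36 38 37
f 38 35 39
f 38 39 37
f 39 35 40
f 39 40 37
f 40 35 41
f 40 41 37
f 41 35 42
f 41 42 37
f 42 35 43
f 42 43 37
f 43 35 44
f 43 44 37
f 44 35 45
f 44 45 37
f 45 35 46
f 45 46 37
f 46 35 47
f 46 47 37
f 47 35 48
f 47 48 37
f 48 35 49
f 48 49 37
f 49 35 50
f 49 50 37
f 50 35 36
f 50 36 37



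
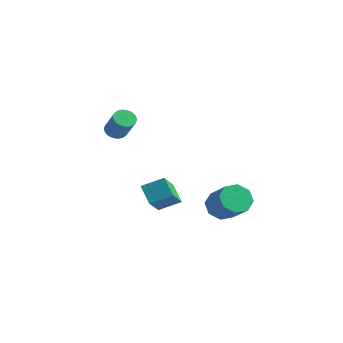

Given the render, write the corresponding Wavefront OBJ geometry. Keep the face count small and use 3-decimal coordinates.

v 2.721 -0.394 -3.963
v 3.285 0.343 -4.278
v 4.664 -0.19 -3.052
v 4.099 -0.926 -2.737
v 2.849 0.542 -3.701
v 4.228 0.009 -2.475
v 2.338 0.193 -3.277
v 3.716 -0.34 -2.052
v 2.051 -0.5 -3.256
v 3.429 -1.033 -2.03
v 2.156 -1.13 -3.648
v 3.535 -1.663 -2.422
v 2.592 -1.329 -4.225
v 3.971 -1.862 -2.999
v 3.104 -0.98 -4.648
v 4.482 -1.513 -3.423
v 3.391 -0.287 -4.67
v 4.769 -0.82 -3.444
v -0.572 -1.656 -4.906
v -0.018 -3.069 -3.634
v -1.499 -1.255 -4.055
v -0.945 -2.668 -2.784
v 0.325 -0.792 -4.336
v 0.879 -2.205 -3.065
v -0.602 -0.391 -3.486
v -0.048 -1.804 -2.214
v -3.586 -1.59 0.223
v -3.055 -1.38 -0.108
v -2.082 -1.74 1.226
v -2.614 -1.95 1.557
v -3.132 -1.163 0.007
v -2.159 -1.523 1.341
v -3.278 -1.01 0.154
v -2.305 -1.371 1.489
v -3.471 -0.946 0.312
v -2.498 -1.306 1.647
v -3.682 -0.98 0.457
v -2.709 -1.34 1.791
v -3.878 -1.107 0.566
v -2.905 -1.467 1.9
v -4.029 -1.307 0.622
v -3.056 -1.667 1.956
v -4.114 -1.55 0.618
v -3.141 -1.91 1.952
v -4.118 -1.8 0.554
v -3.145 -2.16 1.888
v -4.041 -2.017 0.439
v -3.068 -2.377 1.773
v -3.895 -2.169 0.291
v -2.922 -2.53 1.626
v -3.702 -2.234 0.133
v -2.729 -2.594 1.468
v -3.491 -2.2 -0.011
v -2.518 -2.56 1.323
v -3.295 -2.073 -0.12
v -2.322 -2.433 1.214
v -3.144 -1.873 -0.176
v -2.171 -2.233 1.158
v -3.059 -1.63 -0.172
v -2.086 -1.99 1.162
f 2 1 5
f 2 5 3
f 3 5 6
f 3 6 4
f 5 1 7
f 5 7 6
f 6 7 8
f 6 8 4
f 7 1 9
f 7 9 8
f 8 9 10
f 8 10 4
f 9 1 11
f 9 11 10
f 10 11 12
f 10 12 4
f 11 1 13
f 11 13 12
f 12 13 14
f 12 14 4
f 13 1 15
f 13 15 14
f 14 15 16
f 14 16 4
f 15 1 17
f 15 17 16
f 16 17 18
f 16 18 4
f 17 1 2
f 17 2 18
f 18 2 3
f 18 3 4
f 20 22 19
f 23 20 19
f 19 22 21
f 21 23 19
f 20 26 22
f 24 20 23
f 24 26 20
f 22 26 21
f 25 23 21
f 21 26 25
f 25 24 23
f 26 24 25
f 28 27 31
f 28 31 29
f 29 31 32
f 29 32 30
f 31 27 33
f 31 33 32
f 32 33 34
f 32 34 30
f 33 27 35
f 33 35 34
f 34 35 36
f 34 36 30
f 35 27 37
f 35 37 36
f 36 37 38
f 36 38 30
f 37 27 39
f 37 39 38
f 38 39 40
f 38 40 30
f 39 27 41
f 39 41 40
f 40 41 42
f 40 42 30
f 41 27 43
f 41 43 42
f 42 43 44
f 42 44 30
f 43 27 45
f 43 45 44
f 44 45 46
f 44 46 30
f 45 27 47
f 45 47 46
f 46 47 48
f 46 48 30
f 47 27 49
f 47 49 48
f 48 49 50
f 48 50 30
f 49 27 51
f 49 51 50
f 50 51 52
f 50 52 30
f 51 27 53
f 51 53 52
f 52 53 54
f 52 54 30
f 53 27 55
f 53 55 54
f 54 55 56
f 54 56 30
f 55 27 57
f 55 57 56
f 56 57 58
f 56 58 30
f 57 27 59
f 57 59 58
f 58 59 60
f 58 60 30
f 59 27 28
f 59 28 60
f 60 28 29
f 60 29 30



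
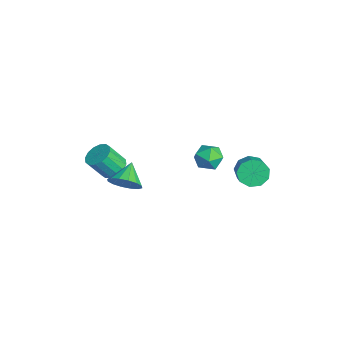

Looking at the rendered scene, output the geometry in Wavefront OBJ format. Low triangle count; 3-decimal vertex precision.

v -2.244 1.976 -2.002
v -1.73 1.931 -1.324
v -2.63 0.669 -1.796
v -2.116 0.624 -1.118
v -2.814 1.112 -1.092
v -2.575 1.92 -1.219
v -1.785 0.68 -1.901
v -1.546 1.488 -2.028
v -1.446 1.13 -1.262
v -2.082 1.397 -0.762
v -2.278 1.203 -2.358
v -2.914 1.47 -1.858
v -3.36 -3.261 -2.465
v -2.909 -3.777 -2.815
v -2.928 -4.575 -1.665
v -3.38 -4.059 -1.315
v -2.657 -3.525 -2.636
v -2.677 -4.323 -1.486
v -2.594 -3.202 -2.411
v -2.614 -4 -1.261
v -2.737 -2.895 -2.201
v -2.756 -3.693 -1.05
v -3.046 -2.686 -2.061
v -3.066 -3.484 -0.911
v -3.439 -2.631 -2.03
v -3.459 -3.429 -0.879
v -3.812 -2.745 -2.115
v -3.831 -3.543 -0.965
v -4.063 -2.997 -2.294
v -4.083 -3.795 -1.144
v -4.126 -3.32 -2.519
v -4.146 -4.118 -1.369
v -3.984 -3.627 -2.73
v -4.003 -4.425 -1.579
v -3.674 -3.836 -2.869
v -3.694 -4.634 -1.719
v -3.281 -3.891 -2.901
v -3.301 -4.689 -1.75
v 0.573 2.687 -0.541
v 0.919 2.414 -1.22
v 1.914 2.28 -0.659
v 1.567 2.553 0.021
v 0.975 2.964 -1.187
v 1.969 2.83 -0.626
v 0.842 3.385 -0.851
v 1.837 3.25 -0.29
v 0.584 3.479 -0.37
v 1.579 3.345 0.191
v 0.32 3.203 0.031
v 1.315 3.068 0.592
v 0.174 2.685 0.165
v 1.169 2.551 0.726
v 0.215 2.169 -0.031
v 1.21 2.034 0.53
v 0.423 1.895 -0.466
v 1.418 1.76 0.095
v 0.701 1.992 -0.935
v 1.696 1.857 -0.374
v 1.119 -3.592 0.042
v 1.718 -3.145 0.487
v 0.181 -3.048 0.758
v 1.608 -2.88 0.141
v 1.367 -2.805 -0.232
v 1.059 -2.941 -0.532
v 0.768 -3.252 -0.677
v 0.57 -3.654 -0.63
v 0.52 -4.039 -0.403
v 0.63 -4.305 -0.057
v 0.871 -4.38 0.316
v 1.179 -4.244 0.616
v 1.47 -3.933 0.761
v 1.668 -3.531 0.714
f 1 12 6
f 1 6 2
f 1 2 8
f 1 8 11
f 1 11 12
f 2 6 10
f 6 12 5
f 12 11 3
f 11 8 7
f 8 2 9
f 4 10 5
f 4 5 3
f 4 3 7
f 4 7 9
f 4 9 10
f 5 10 6
f 3 5 12
f 7 3 11
f 9 7 8
f 10 9 2
f 14 13 17
f 14 17 15
f 15 17 18
f 15 18 16
f 17 13 19
f 17 19 18
f 18 19 20
f 18 20 16
f 19 13 21
f 19 21 20
f 20 21 22
f 20 22 16
f 21 13 23
f 21 23 22
f 22 23 24
f 22 24 16
f 23 13 25
f 23 25 24
f 24 25 26
f 24 26 16
f 25 13 27
f 25 27 26
f 26 27 28
f 26 28 16
f 27 13 29
f 27 29 28
f 28 29 30
f 28 30 16
f 29 13 31
f 29 31 30
f 30 31 32
f 30 32 16
f 31 13 33
f 31 33 32
f 32 33 34
f 32 34 16
f 33 13 35
f 33 35 34
f 34 35 36
f 34 36 16
f 35 13 37
f 35 37 36
f 36 37 38
f 36 38 16
f 37 13 14
f 37 14 38
f 38 14 15
f 38 15 16
f 40 39 43
f 40 43 41
f 41 43 44
f 41 44 42
f 43 39 45
f 43 45 44
f 44 45 46
f 44 46 42
f 45 39 47
f 45 47 46
f 46 47 48
f 46 48 42
f 47 39 49
f 47 49 48
f 48 49 50
f 48 50 42
f 49 39 51
f 49 51 50
f 50 51 52
f 50 52 42
f 51 39 53
f 51 53 52
f 52 53 54
f 52 54 42
f 53 39 55
f 53 55 54
f 54 55 56
f 54 56 42
f 55 39 57
f 55 57 56
f 56 57 58
f 56 58 42
f 57 39 40
f 57 40 58
f 58 40 41
f 58 41 42
f 60 59 62
f 60 62 61
f 62 59 63
f 62 63 61
f 63 59 64
f 63 64 61
f 64 59 65
f 64 65 61
f 65 59 66
f 65 66 61
f 66 59 67
f 66 67 61
f 67 59 68
f 67 68 61
f 68 59 69
f 68 69 61
f 69 59 70
f 69 70 61
f 70 59 71
f 70 71 61
f 71 59 72
f 71 72 61
f 72 59 60
f 72 60 61



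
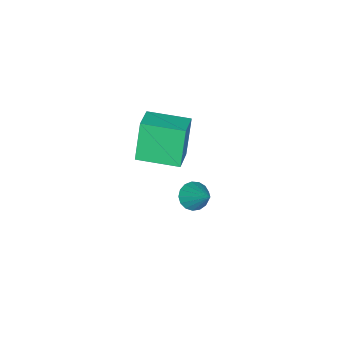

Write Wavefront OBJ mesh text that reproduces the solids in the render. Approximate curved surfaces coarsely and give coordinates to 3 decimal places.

v 0.795 -0.826 -4.373
v 1.518 -0.922 -4.7
v 1.545 0.366 -3.067
v 1.371 -0.623 -4.889
v 1.092 -0.371 -4.959
v 0.745 -0.222 -4.895
v 0.41 -0.212 -4.711
v 0.162 -0.342 -4.45
v 0.059 -0.583 -4.171
v 0.125 -0.88 -3.938
v 0.344 -1.164 -3.805
v 0.667 -1.371 -3.801
v 1.018 -1.453 -3.929
v 1.319 -1.391 -4.158
v 1.499 -1.199 -4.437
v 2.365 -2.773 0.267
v 1.644 -2.855 2.302
v 1.864 -0.735 0.172
v 1.144 -0.817 2.207
v 3.696 -2.423 0.753
v 2.976 -2.505 2.788
v 3.196 -0.385 0.658
v 2.475 -0.467 2.693
f 2 1 4
f 2 4 3
f 4 1 5
f 4 5 3
f 5 1 6
f 5 6 3
f 6 1 7
f 6 7 3
f 7 1 8
f 7 8 3
f 8 1 9
f 8 9 3
f 9 1 10
f 9 10 3
f 10 1 11
f 10 11 3
f 11 1 12
f 11 12 3
f 12 1 13
f 12 13 3
f 13 1 14
f 13 14 3
f 14 1 15
f 14 15 3
f 15 1 2
f 15 2 3
f 17 19 16
f 20 17 16
f 16 19 18
f 18 20 16
f 17 23 19
f 21 17 20
f 21 23 17
f 19 23 18
f 22 20 18
f 18 23 22
f 22 21 20
f 23 21 22



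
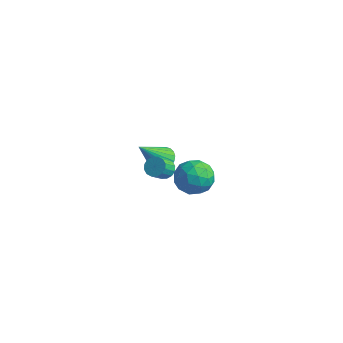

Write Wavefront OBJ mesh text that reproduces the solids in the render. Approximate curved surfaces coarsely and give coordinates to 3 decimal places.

v 3.3 0.446 2.48
v 4.3 0.539 2.378
v 3.42 -1.159 2.202
v 4.42 -1.066 2.1
v 3.991 -0.938 3.005
v 3.917 0.054 3.176
v 3.803 -0.674 1.404
v 3.729 0.318 1.575
v 4.611 -0.154 1.713
v 4.727 -0.317 2.702
v 2.993 -0.303 1.878
v 3.109 -0.466 2.867
v 3.79 0.633 2.453
v 3.93 -1.253 2.127
v 3.678 -1.178 2.658
v 4.266 -1.124 2.598
v 3.564 0.349 2.923
v 4.152 0.403 2.863
v 3.97 -0.465 3.231
v 3.568 -1.023 1.717
v 4.156 -0.969 1.657
v 3.454 0.504 1.982
v 4.042 0.558 1.922
v 3.75 -0.155 1.349
v 4.56 0.281 2.003
v 4.631 -0.663 1.839
v 4.268 -0.432 1.43
v 4.225 0.151 1.531
v 4.628 0.185 2.584
v 4.699 -0.759 2.421
v 4.446 -0.683 2.952
v 4.403 -0.1 3.053
v 4.811 -0.222 2.193
v 3.021 0.139 2.159
v 3.092 -0.805 1.996
v 3.317 -0.52 1.527
v 3.274 0.063 1.628
v 3.089 0.043 2.741
v 3.16 -0.901 2.577
v 3.495 -0.771 3.049
v 3.452 -0.188 3.15
v 2.909 -0.398 2.387
v -2.386 4.145 -2.864
v -1.8 4.496 -2.489
v -2.634 2.755 -1.176
v -2.057 4.666 -2.386
v -2.37 4.746 -2.367
v -2.687 4.721 -2.433
v -2.952 4.597 -2.574
v -3.118 4.395 -2.765
v -3.159 4.149 -2.973
v -3.065 3.903 -3.162
v -2.855 3.698 -3.3
v -2.563 3.571 -3.362
v -2.241 3.543 -3.338
v -1.944 3.618 -3.232
v -1.723 3.785 -3.063
v -1.617 4.014 -2.859
v -1.644 4.266 -2.656
v -0.389 2.231 -1.242
v 0.022 1.961 -1.568
v 0.08 1.22 -0.885
v -0.331 1.489 -0.558
v 0.178 2.146 -1.382
v 0.236 1.405 -0.698
v 0.182 2.353 -1.157
v 0.24 1.612 -0.474
v 0.033 2.527 -0.955
v 0.091 1.786 -0.272
v -0.229 2.622 -0.83
v -0.171 1.881 -0.147
v -0.534 2.612 -0.816
v -0.476 1.871 -0.132
v -0.8 2.5 -0.915
v -0.742 1.759 -0.232
v -0.956 2.315 -1.102
v -0.898 1.574 -0.418
v -0.96 2.108 -1.326
v -0.902 1.367 -0.643
v -0.811 1.934 -1.528
v -0.753 1.193 -0.845
v -0.549 1.839 -1.653
v -0.491 1.098 -0.97
v -0.244 1.849 -1.668
v -0.186 1.108 -0.984
f 1 38 17
f 38 12 41
f 17 41 6
f 38 41 17
f 1 17 13
f 17 6 18
f 13 18 2
f 17 18 13
f 1 13 22
f 13 2 23
f 22 23 8
f 13 23 22
f 1 22 34
f 22 8 37
f 34 37 11
f 22 37 34
f 1 34 38
f 34 11 42
f 38 42 12
f 34 42 38
f 2 18 29
f 18 6 32
f 29 32 10
f 18 32 29
f 6 41 19
f 41 12 40
f 19 40 5
f 41 40 19
f 12 42 39
f 42 11 35
f 39 35 3
f 42 35 39
f 11 37 36
f 37 8 24
f 36 24 7
f 37 24 36
f 8 23 28
f 23 2 25
f 28 25 9
f 23 25 28
f 4 30 16
f 30 10 31
f 16 31 5
f 30 31 16
f 4 16 14
f 16 5 15
f 14 15 3
f 16 15 14
f 4 14 21
f 14 3 20
f 21 20 7
f 14 20 21
f 4 21 26
f 21 7 27
f 26 27 9
f 21 27 26
f 4 26 30
f 26 9 33
f 30 33 10
f 26 33 30
f 5 31 19
f 31 10 32
f 19 32 6
f 31 32 19
f 3 15 39
f 15 5 40
f 39 40 12
f 15 40 39
f 7 20 36
f 20 3 35
f 36 35 11
f 20 35 36
f 9 27 28
f 27 7 24
f 28 24 8
f 27 24 28
f 10 33 29
f 33 9 25
f 29 25 2
f 33 25 29
f 44 43 46
f 44 46 45
f 46 43 47
f 46 47 45
f 47 43 48
f 47 48 45
f 48 43 49
f 48 49 45
f 49 43 50
f 49 50 45
f 50 43 51
f 50 51 45
f 51 43 52
f 51 52 45
f 52 43 53
f 52 53 45
f 53 43 54
f 53 54 45
f 54 43 55
f 54 55 45
f 55 43 56
f 55 56 45
f 56 43 57
f 56 57 45
f 57 43 58
f 57 58 45
f 58 43 59
f 58 59 45
f 59 43 44
f 59 44 45
f 61 60 64
f 61 64 62
f 62 64 65
f 62 65 63
f 64 60 66
f 64 66 65
f 65 66 67
f 65 67 63
f 66 60 68
f 66 68 67
f 67 68 69
f 67 69 63
f 68 60 70
f 68 70 69
f 69 70 71
f 69 71 63
f 70 60 72
f 70 72 71
f 71 72 73
f 71 73 63
f 72 60 74
f 72 74 73
f 73 74 75
f 73 75 63
f 74 60 76
f 74 76 75
f 75 76 77
f 75 77 63
f 76 60 78
f 76 78 77
f 77 78 79
f 77 79 63
f 78 60 80
f 78 80 79
f 79 80 81
f 79 81 63
f 80 60 82
f 80 82 81
f 81 82 83
f 81 83 63
f 82 60 84
f 82 84 83
f 83 84 85
f 83 85 63
f 84 60 61
f 84 61 85
f 85 61 62
f 85 62 63



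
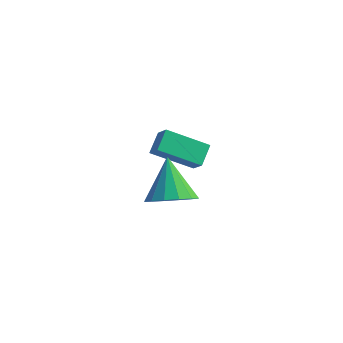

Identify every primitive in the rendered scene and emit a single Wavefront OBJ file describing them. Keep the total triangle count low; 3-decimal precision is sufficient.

v -0.599 -1.45 -3.382
v 0.218 -0.982 -3.195
v -1.341 -0.79 -1.798
v -0.057 -0.661 -3.457
v -0.477 -0.552 -3.7
v -0.93 -0.684 -3.857
v -1.294 -1.021 -3.887
v -1.472 -1.473 -3.781
v -1.416 -1.919 -3.569
v -1.141 -2.239 -3.307
v -0.721 -2.348 -3.065
v -0.268 -2.216 -2.908
v 0.096 -1.879 -2.878
v 0.274 -1.427 -2.983
v -4.307 1.694 -3.721
v -4.529 2.445 -3.052
v -3.148 2.82 -4.601
v -3.37 3.571 -3.932
v -3.71 1.449 -3.248
v -3.932 2.2 -2.579
v -2.551 2.575 -4.128
v -2.773 3.326 -3.459
f 2 1 4
f 2 4 3
f 4 1 5
f 4 5 3
f 5 1 6
f 5 6 3
f 6 1 7
f 6 7 3
f 7 1 8
f 7 8 3
f 8 1 9
f 8 9 3
f 9 1 10
f 9 10 3
f 10 1 11
f 10 11 3
f 11 1 12
f 11 12 3
f 12 1 13
f 12 13 3
f 13 1 14
f 13 14 3
f 14 1 2
f 14 2 3
f 16 18 15
f 19 16 15
f 15 18 17
f 17 19 15
f 16 22 18
f 20 16 19
f 20 22 16
f 18 22 17
f 21 19 17
f 17 22 21
f 21 20 19
f 22 20 21



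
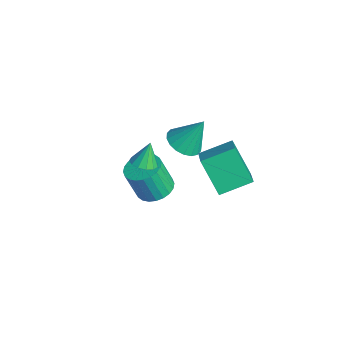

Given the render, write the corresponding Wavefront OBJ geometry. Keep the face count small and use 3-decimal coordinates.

v 2.233 -1.617 2.371
v 2.872 -1.732 2.537
v 2.007 -1.203 3.529
v 2.858 -1.378 2.407
v 2.645 -1.1 2.266
v 2.302 -0.986 2.158
v 1.936 -1.072 2.118
v 1.665 -1.332 2.158
v 1.574 -1.682 2.266
v 1.692 -2.012 2.407
v 1.982 -2.216 2.537
v 2.351 -2.23 2.614
v 2.683 -2.05 2.614
v 1.651 1.263 1.415
v 2.824 0.896 2.125
v 1.812 2.878 1.984
v 2.986 2.511 2.694
v 2.794 1.729 -0.234
v 3.968 1.362 0.476
v 2.956 3.344 0.335
v 4.129 2.977 1.045
v -1.908 1.94 -1.431
v -0.948 1.943 -1.627
v -1.572 2.84 0.231
v -1.084 2.318 -1.803
v -1.383 2.619 -1.905
v -1.786 2.785 -1.913
v -2.214 2.784 -1.826
v -2.58 2.615 -1.661
v -2.814 2.313 -1.45
v -2.868 1.937 -1.236
v -2.732 1.562 -1.06
v -2.433 1.262 -0.958
v -2.03 1.096 -0.95
v -1.603 1.097 -1.037
v -1.236 1.265 -1.202
v -1.002 1.567 -1.413
v -1.316 0.229 -3.991
v -0.558 -0.384 -4.095
v -0.786 -0.961 -2.352
v -1.544 -0.349 -2.249
v -0.382 -0.069 -3.968
v -0.611 -0.646 -2.225
v -0.349 0.291 -3.844
v -0.577 -0.286 -2.101
v -0.463 0.642 -3.743
v -0.691 0.065 -2
v -0.706 0.93 -3.679
v -0.935 0.352 -1.937
v -1.043 1.111 -3.663
v -1.271 0.533 -1.921
v -1.421 1.158 -3.697
v -1.649 0.58 -1.955
v -1.783 1.063 -3.776
v -2.011 0.486 -2.033
v -2.074 0.841 -3.888
v -2.302 0.264 -2.145
v -2.249 0.526 -4.015
v -2.478 -0.051 -2.272
v -2.283 0.166 -4.139
v -2.511 -0.411 -2.396
v -2.169 -0.185 -4.24
v -2.397 -0.762 -2.497
v -1.925 -0.472 -4.303
v -2.154 -1.05 -2.561
v -1.589 -0.653 -4.319
v -1.817 -1.231 -2.577
v -1.211 -0.7 -4.285
v -1.439 -1.278 -2.543
v -0.849 -0.606 -4.207
v -1.077 -1.183 -2.464
f 2 1 4
f 2 4 3
f 4 1 5
f 4 5 3
f 5 1 6
f 5 6 3
f 6 1 7
f 6 7 3
f 7 1 8
f 7 8 3
f 8 1 9
f 8 9 3
f 9 1 10
f 9 10 3
f 10 1 11
f 10 11 3
f 11 1 12
f 11 12 3
f 12 1 13
f 12 13 3
f 13 1 2
f 13 2 3
f 15 17 14
f 18 15 14
f 14 17 16
f 16 18 14
f 15 21 17
f 19 15 18
f 19 21 15
f 17 21 16
f 20 18 16
f 16 21 20
f 20 19 18
f 21 19 20
f 23 22 25
f 23 25 24
f 25 22 26
f 25 26 24
f 26 22 27
f 26 27 24
f 27 22 28
f 27 28 24
f 28 22 29
f 28 29 24
f 29 22 30
f 29 30 24
f 30 22 31
f 30 31 24
f 31 22 32
f 31 32 24
f 32 22 33
f 32 33 24
f 33 22 34
f 33 34 24
f 34 22 35
f 34 35 24
f 35 22 36
f 35 36 24
f 36 22 37
f 36 37 24
f 37 22 23
f 37 23 24
f 39 38 42
f 39 42 40
f 40 42 43
f 40 43 41
f 42 38 44
f 42 44 43
f 43 44 45
f 43 45 41
f 44 38 46
f 44 46 45
f 45 46 47
f 45 47 41
f 46 38 48
f 46 48 47
f 47 48 49
f 47 49 41
f 48 38 50
f 48 50 49
f 49 50 51
f 49 51 41
f 50 38 52
f 50 52 51
f 51 52 53
f 51 53 41
f 52 38 54
f 52 54 53
f 53 54 55
f 53 55 41
f 54 38 56
f 54 56 55
f 55 56 57
f 55 57 41
f 56 38 58
f 56 58 57
f 57 58 59
f 57 59 41
f 58 38 60
f 58 60 59
f 59 60 61
f 59 61 41
f 60 38 62
f 60 62 61
f 61 62 63
f 61 63 41
f 62 38 64
f 62 64 63
f 63 64 65
f 63 65 41
f 64 38 66
f 64 66 65
f 65 66 67
f 65 67 41
f 66 38 68
f 66 68 67
f 67 68 69
f 67 69 41
f 68 38 70
f 68 70 69
f 69 70 71
f 69 71 41
f 70 38 39
f 70 39 71
f 71 39 40
f 71 40 41



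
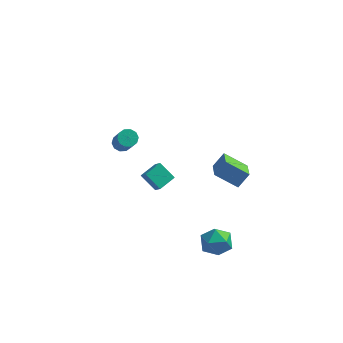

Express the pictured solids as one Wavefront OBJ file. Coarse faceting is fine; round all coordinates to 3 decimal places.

v -4.064 2.741 -0.747
v -3.791 2.432 -1.064
v -3.242 1.49 0.331
v -3.516 1.799 0.647
v -3.601 2.675 -0.974
v -3.052 1.733 0.421
v -3.588 2.944 -0.798
v -3.039 2.002 0.597
v -3.757 3.135 -0.602
v -3.209 2.193 0.792
v -4.044 3.175 -0.462
v -3.495 2.233 0.932
v -4.338 3.05 -0.431
v -3.789 2.108 0.964
v -4.528 2.807 -0.521
v -3.979 1.865 0.874
v -4.541 2.538 -0.697
v -3.992 1.596 0.698
v -4.371 2.347 -0.892
v -3.823 1.405 0.502
v -4.085 2.307 -1.032
v -3.536 1.365 0.362
v 1.408 -2.998 -1.657
v 1.687 -2.594 -0.974
v 2.193 -4.066 -1.346
v 2.472 -3.662 -0.663
v 1.674 -3.927 -0.699
v 1.189 -3.267 -0.891
v 2.691 -3.393 -1.429
v 2.206 -2.733 -1.621
v 2.48 -2.838 -0.833
v 1.851 -3.168 -0.382
v 2.029 -3.492 -1.938
v 1.4 -3.822 -1.487
v 1.79 -3.318 3.938
v 2.211 -2.921 4.601
v 1.501 -2.264 3.492
v 1.921 -1.868 4.155
v 2.879 -3.312 3.245
v 3.299 -2.916 3.908
v 2.589 -2.259 2.799
v 3.01 -1.862 3.462
v -1.954 0.857 -2.27
v -2.745 1.165 -1.586
v -1.429 1.645 -2.016
v -2.22 1.952 -1.333
v -1.6 0.428 -1.667
v -2.391 0.735 -0.984
v -1.075 1.215 -1.414
v -1.866 1.523 -0.73
f 2 1 5
f 2 5 3
f 3 5 6
f 3 6 4
f 5 1 7
f 5 7 6
f 6 7 8
f 6 8 4
f 7 1 9
f 7 9 8
f 8 9 10
f 8 10 4
f 9 1 11
f 9 11 10
f 10 11 12
f 10 12 4
f 11 1 13
f 11 13 12
f 12 13 14
f 12 14 4
f 13 1 15
f 13 15 14
f 14 15 16
f 14 16 4
f 15 1 17
f 15 17 16
f 16 17 18
f 16 18 4
f 17 1 19
f 17 19 18
f 18 19 20
f 18 20 4
f 19 1 21
f 19 21 20
f 20 21 22
f 20 22 4
f 21 1 2
f 21 2 22
f 22 2 3
f 22 3 4
f 23 34 28
f 23 28 24
f 23 24 30
f 23 30 33
f 23 33 34
f 24 28 32
f 28 34 27
f 34 33 25
f 33 30 29
f 30 24 31
f 26 32 27
f 26 27 25
f 26 25 29
f 26 29 31
f 26 31 32
f 27 32 28
f 25 27 34
f 29 25 33
f 31 29 30
f 32 31 24
f 36 38 35
f 39 36 35
f 35 38 37
f 37 39 35
f 36 42 38
f 40 36 39
f 40 42 36
f 38 42 37
f 41 39 37
f 37 42 41
f 41 40 39
f 42 40 41
f 44 46 43
f 47 44 43
f 43 46 45
f 45 47 43
f 44 50 46
f 48 44 47
f 48 50 44
f 46 50 45
f 49 47 45
f 45 50 49
f 49 48 47
f 50 48 49



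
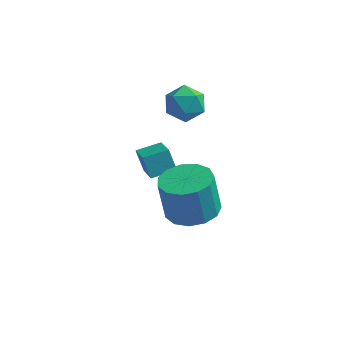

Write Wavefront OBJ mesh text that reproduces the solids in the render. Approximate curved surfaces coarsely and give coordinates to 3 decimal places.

v -2.961 -0.248 -2.964
v -3.407 0.074 -2.082
v -3.675 0.932 -3.755
v -4.121 1.254 -2.872
v -2.099 0.406 -2.768
v -2.545 0.728 -1.885
v -2.813 1.586 -3.558
v -3.259 1.908 -2.676
v -0.358 -3.031 -1.539
v 0.363 -3.816 -1.368
v 0.039 -3.735 0.37
v -0.682 -2.949 0.199
v 0.67 -3.291 -1.335
v 0.346 -3.21 0.403
v 0.65 -2.684 -1.367
v 0.326 -2.603 0.371
v 0.311 -2.187 -1.454
v -0.013 -2.106 0.284
v -0.242 -1.957 -1.567
v -0.565 -1.876 0.171
v -0.831 -2.068 -1.672
v -1.154 -1.987 0.066
v -1.27 -2.485 -1.734
v -1.593 -2.404 0.004
v -1.419 -3.075 -1.735
v -1.743 -2.994 0.003
v -1.232 -3.651 -1.673
v -1.556 -3.57 0.065
v -0.767 -4.03 -1.569
v -1.091 -3.949 0.169
v -0.173 -4.091 -1.455
v -0.496 -4.01 0.283
v -2.991 1.719 0.606
v -2.412 2.371 0.296
v -1.868 0.729 0.624
v -1.289 1.381 0.314
v -1.634 1.438 1.171
v -2.328 2.049 1.16
v -1.952 1.051 -0.24
v -2.646 1.662 -0.251
v -1.77 1.958 -0.226
v -1.573 2.197 0.646
v -2.707 0.903 0.274
v -2.51 1.142 1.146
f 2 4 1
f 5 2 1
f 1 4 3
f 3 5 1
f 2 8 4
f 6 2 5
f 6 8 2
f 4 8 3
f 7 5 3
f 3 8 7
f 7 6 5
f 8 6 7
f 10 9 13
f 10 13 11
f 11 13 14
f 11 14 12
f 13 9 15
f 13 15 14
f 14 15 16
f 14 16 12
f 15 9 17
f 15 17 16
f 16 17 18
f 16 18 12
f 17 9 19
f 17 19 18
f 18 19 20
f 18 20 12
f 19 9 21
f 19 21 20
f 20 21 22
f 20 22 12
f 21 9 23
f 21 23 22
f 22 23 24
f 22 24 12
f 23 9 25
f 23 25 24
f 24 25 26
f 24 26 12
f 25 9 27
f 25 27 26
f 26 27 28
f 26 28 12
f 27 9 29
f 27 29 28
f 28 29 30
f 28 30 12
f 29 9 31
f 29 31 30
f 30 31 32
f 30 32 12
f 31 9 10
f 31 10 32
f 32 10 11
f 32 11 12
f 33 44 38
f 33 38 34
f 33 34 40
f 33 40 43
f 33 43 44
f 34 38 42
f 38 44 37
f 44 43 35
f 43 40 39
f 40 34 41
f 36 42 37
f 36 37 35
f 36 35 39
f 36 39 41
f 36 41 42
f 37 42 38
f 35 37 44
f 39 35 43
f 41 39 40
f 42 41 34



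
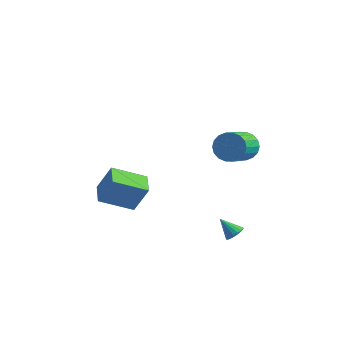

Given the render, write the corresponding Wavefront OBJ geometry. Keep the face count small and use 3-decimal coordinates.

v -4.984 -2.327 -3.057
v -4.266 -2.012 -1.459
v -3.512 -1.205 -3.939
v -2.794 -0.89 -2.341
v -4.246 -3.39 -3.179
v -3.528 -3.075 -1.581
v -2.774 -2.268 -4.061
v -2.056 -1.953 -2.463
v 3.121 -2.26 -3.6
v 3.468 -2.007 -3.24
v 2.279 -2.3 -2.76
v 3.339 -1.804 -3.359
v 3.161 -1.705 -3.533
v 2.974 -1.734 -3.722
v 2.82 -1.882 -3.884
v 2.735 -2.118 -3.98
v 2.739 -2.386 -3.989
v 2.83 -2.625 -3.909
v 2.988 -2.78 -3.758
v 3.176 -2.816 -3.571
v 3.352 -2.725 -3.391
v 3.475 -2.527 -3.258
v 3.517 -2.268 -3.204
v 2.281 -0.002 1.33
v 2.998 -0.223 0.852
v 3.176 -1.98 1.932
v 2.459 -1.758 2.41
v 3.153 -0.021 1.155
v 3.331 -1.778 2.235
v 3.136 0.185 1.493
v 3.314 -1.572 2.573
v 2.949 0.354 1.799
v 3.127 -1.403 2.879
v 2.629 0.453 2.012
v 2.807 -1.304 3.091
v 2.241 0.461 2.089
v 2.419 -1.296 3.169
v 1.861 0.378 2.017
v 2.039 -1.379 3.097
v 1.564 0.22 1.808
v 1.742 -1.537 2.888
v 1.409 0.018 1.505
v 1.587 -1.739 2.585
v 1.426 -0.188 1.167
v 1.604 -1.945 2.247
v 1.613 -0.357 0.861
v 1.791 -2.114 1.941
v 1.933 -0.456 0.649
v 2.111 -2.213 1.728
v 2.321 -0.464 0.571
v 2.499 -2.221 1.651
v 2.701 -0.381 0.643
v 2.879 -2.138 1.723
f 2 4 1
f 5 2 1
f 1 4 3
f 3 5 1
f 2 8 4
f 6 2 5
f 6 8 2
f 4 8 3
f 7 5 3
f 3 8 7
f 7 6 5
f 8 6 7
f 10 9 12
f 10 12 11
f 12 9 13
f 12 13 11
f 13 9 14
f 13 14 11
f 14 9 15
f 14 15 11
f 15 9 16
f 15 16 11
f 16 9 17
f 16 17 11
f 17 9 18
f 17 18 11
f 18 9 19
f 18 19 11
f 19 9 20
f 19 20 11
f 20 9 21
f 20 21 11
f 21 9 22
f 21 22 11
f 22 9 23
f 22 23 11
f 23 9 10
f 23 10 11
f 25 24 28
f 25 28 26
f 26 28 29
f 26 29 27
f 28 24 30
f 28 30 29
f 29 30 31
f 29 31 27
f 30 24 32
f 30 32 31
f 31 32 33
f 31 33 27
f 32 24 34
f 32 34 33
f 33 34 35
f 33 35 27
f 34 24 36
f 34 36 35
f 35 36 37
f 35 37 27
f 36 24 38
f 36 38 37
f 37 38 39
f 37 39 27
f 38 24 40
f 38 40 39
f 39 40 41
f 39 41 27
f 40 24 42
f 40 42 41
f 41 42 43
f 41 43 27
f 42 24 44
f 42 44 43
f 43 44 45
f 43 45 27
f 44 24 46
f 44 46 45
f 45 46 47
f 45 47 27
f 46 24 48
f 46 48 47
f 47 48 49
f 47 49 27
f 48 24 50
f 48 50 49
f 49 50 51
f 49 51 27
f 50 24 52
f 50 52 51
f 51 52 53
f 51 53 27
f 52 24 25
f 52 25 53
f 53 25 26
f 53 26 27

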